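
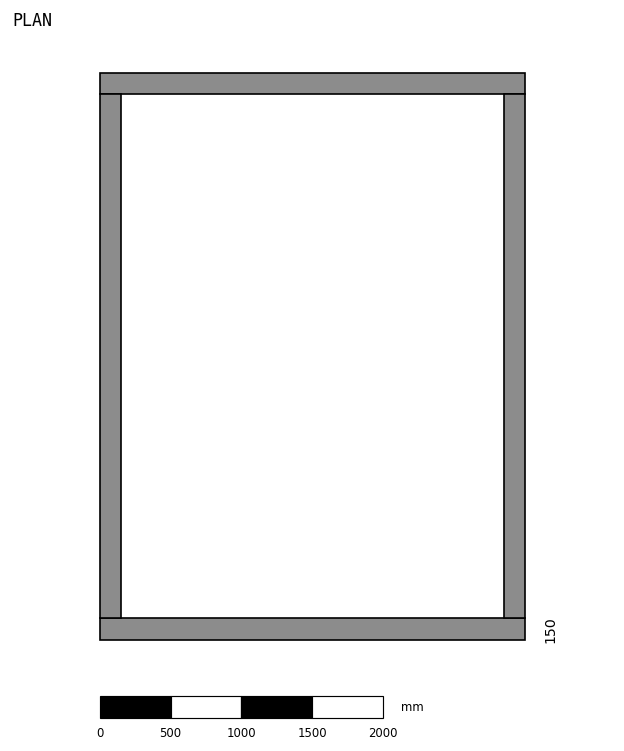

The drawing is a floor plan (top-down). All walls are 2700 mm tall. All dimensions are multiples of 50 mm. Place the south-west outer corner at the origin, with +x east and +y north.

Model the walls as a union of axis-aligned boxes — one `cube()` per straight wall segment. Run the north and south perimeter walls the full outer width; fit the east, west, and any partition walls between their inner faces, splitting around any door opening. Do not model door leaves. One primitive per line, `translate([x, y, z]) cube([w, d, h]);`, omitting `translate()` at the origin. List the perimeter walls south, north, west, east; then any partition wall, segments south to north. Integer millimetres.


cube([3000, 150, 2700]);
translate([0, 3850, 0]) cube([3000, 150, 2700]);
translate([0, 150, 0]) cube([150, 3700, 2700]);
translate([2850, 150, 0]) cube([150, 3700, 2700]);


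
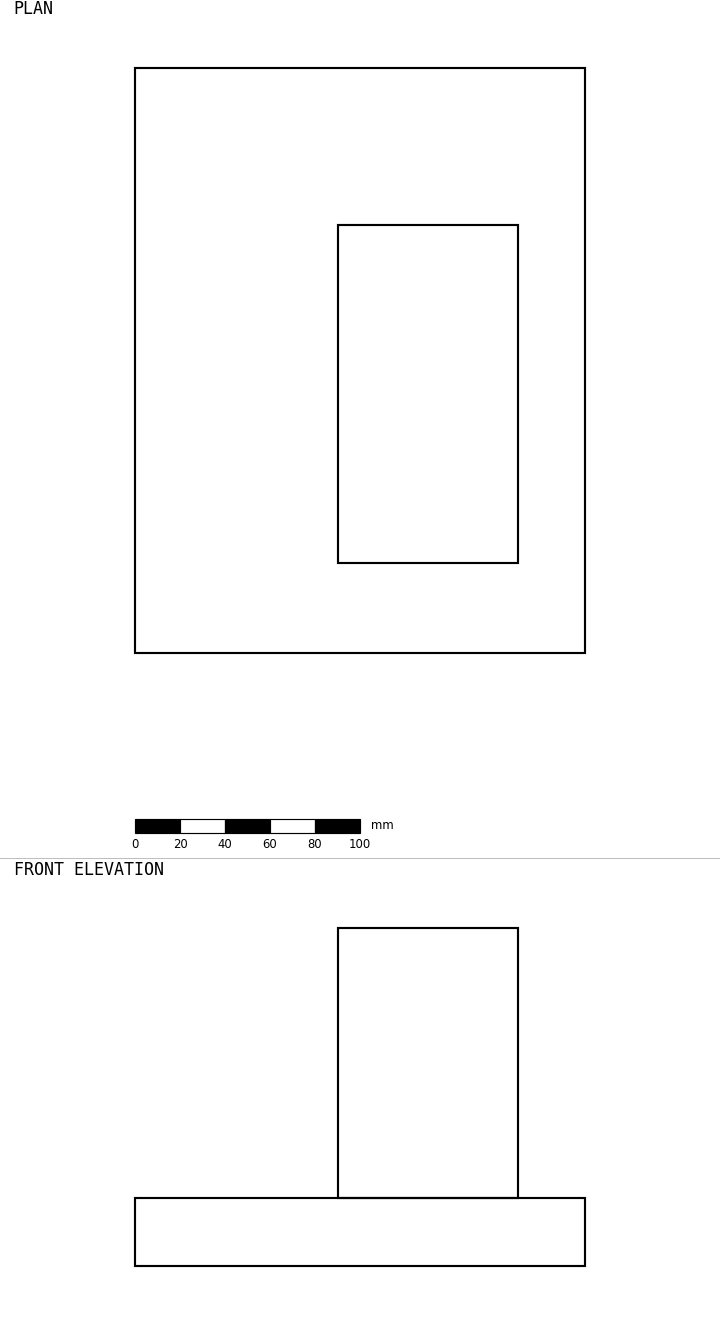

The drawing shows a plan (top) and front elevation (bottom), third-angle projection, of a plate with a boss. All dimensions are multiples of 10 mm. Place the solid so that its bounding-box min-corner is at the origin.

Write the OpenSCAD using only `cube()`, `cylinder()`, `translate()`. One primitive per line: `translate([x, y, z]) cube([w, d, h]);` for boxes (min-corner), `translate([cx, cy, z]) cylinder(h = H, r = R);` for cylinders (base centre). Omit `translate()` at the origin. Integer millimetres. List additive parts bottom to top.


cube([200, 260, 30]);
translate([90, 40, 30]) cube([80, 150, 120]);


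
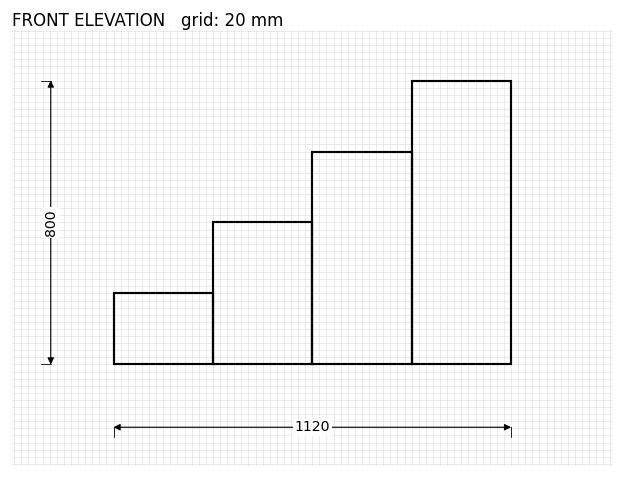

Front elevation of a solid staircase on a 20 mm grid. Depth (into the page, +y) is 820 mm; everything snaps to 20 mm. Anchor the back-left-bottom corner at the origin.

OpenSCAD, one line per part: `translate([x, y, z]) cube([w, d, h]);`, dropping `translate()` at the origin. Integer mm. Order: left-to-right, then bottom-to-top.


cube([280, 820, 200]);
translate([280, 0, 0]) cube([280, 820, 400]);
translate([560, 0, 0]) cube([280, 820, 600]);
translate([840, 0, 0]) cube([280, 820, 800]);


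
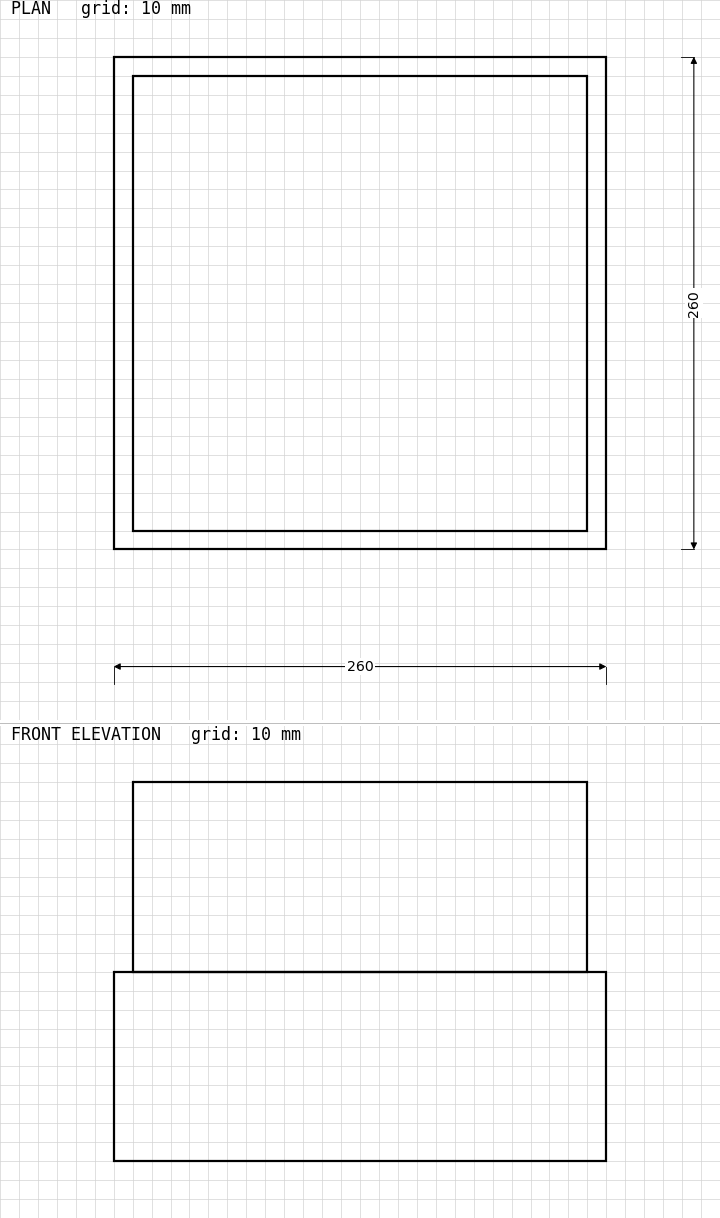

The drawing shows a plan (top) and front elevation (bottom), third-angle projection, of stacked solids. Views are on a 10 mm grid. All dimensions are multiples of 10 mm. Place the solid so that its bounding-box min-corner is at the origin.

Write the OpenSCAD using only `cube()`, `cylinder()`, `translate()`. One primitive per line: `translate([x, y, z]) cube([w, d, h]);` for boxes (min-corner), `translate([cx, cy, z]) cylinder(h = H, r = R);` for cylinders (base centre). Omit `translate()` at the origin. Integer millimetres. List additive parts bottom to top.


cube([260, 260, 100]);
translate([10, 10, 100]) cube([240, 240, 100]);


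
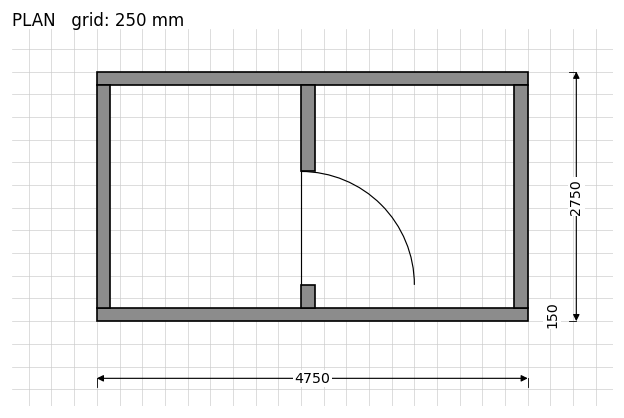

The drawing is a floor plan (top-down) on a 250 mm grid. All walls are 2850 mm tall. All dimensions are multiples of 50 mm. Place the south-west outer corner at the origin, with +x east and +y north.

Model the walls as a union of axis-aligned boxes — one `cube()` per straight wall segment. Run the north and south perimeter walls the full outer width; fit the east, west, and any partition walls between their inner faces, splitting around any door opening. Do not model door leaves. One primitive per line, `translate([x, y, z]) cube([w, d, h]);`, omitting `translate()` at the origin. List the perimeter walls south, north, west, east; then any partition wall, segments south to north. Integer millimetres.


cube([4750, 150, 2850]);
translate([0, 2600, 0]) cube([4750, 150, 2850]);
translate([0, 150, 0]) cube([150, 2450, 2850]);
translate([4600, 150, 0]) cube([150, 2450, 2850]);
translate([2250, 150, 0]) cube([150, 250, 2850]);
translate([2250, 1650, 0]) cube([150, 950, 2850]);


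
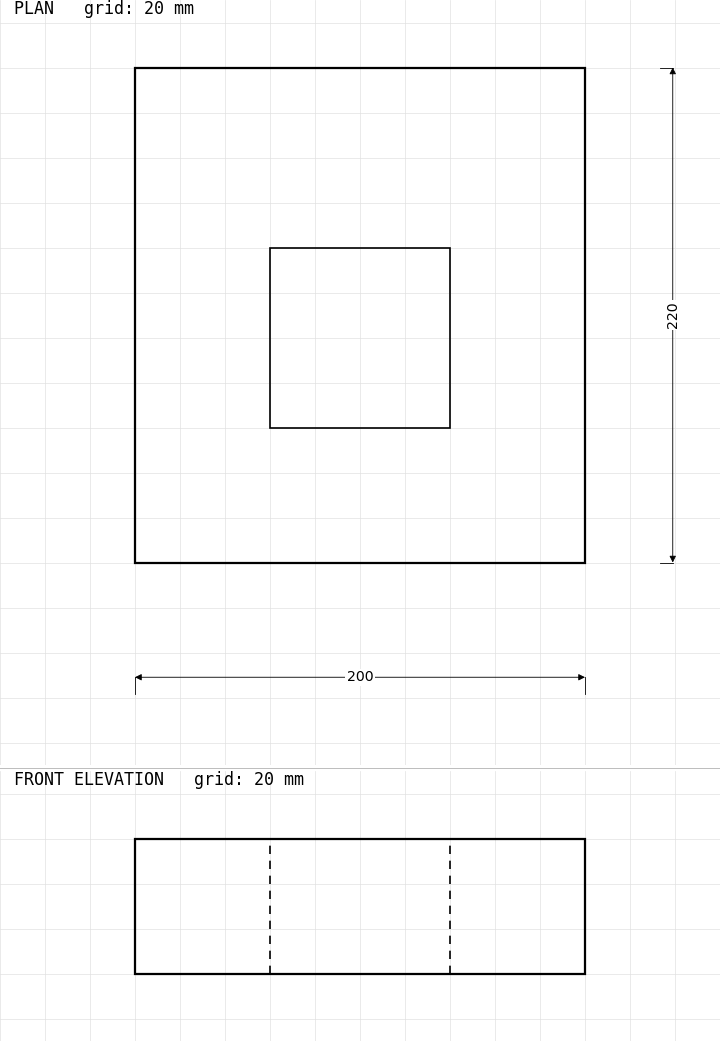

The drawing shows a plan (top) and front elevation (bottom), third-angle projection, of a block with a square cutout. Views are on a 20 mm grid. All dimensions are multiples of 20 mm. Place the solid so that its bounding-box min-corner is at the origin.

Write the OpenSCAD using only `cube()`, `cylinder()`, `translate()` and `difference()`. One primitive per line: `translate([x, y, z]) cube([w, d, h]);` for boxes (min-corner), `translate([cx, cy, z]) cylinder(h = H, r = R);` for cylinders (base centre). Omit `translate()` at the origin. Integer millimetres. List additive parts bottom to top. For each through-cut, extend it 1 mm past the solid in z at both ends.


difference() {
  cube([200, 220, 60]);
  translate([60, 60, -1]) cube([80, 80, 62]);
}


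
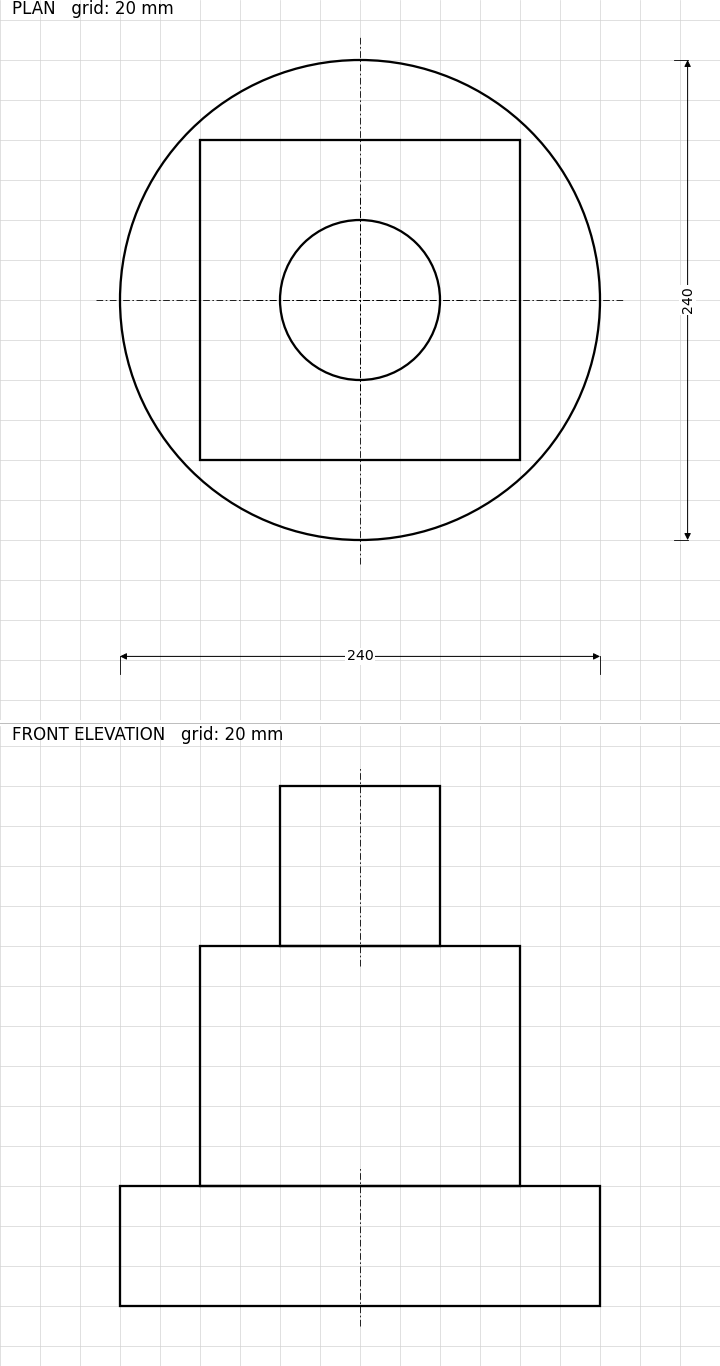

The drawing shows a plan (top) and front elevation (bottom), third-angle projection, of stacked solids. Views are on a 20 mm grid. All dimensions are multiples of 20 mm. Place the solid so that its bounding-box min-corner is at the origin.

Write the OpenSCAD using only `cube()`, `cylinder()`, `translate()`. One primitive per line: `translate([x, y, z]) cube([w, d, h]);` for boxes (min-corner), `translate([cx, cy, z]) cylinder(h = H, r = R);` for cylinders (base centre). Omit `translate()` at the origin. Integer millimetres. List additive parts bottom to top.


translate([120, 120, 0]) cylinder(h = 60, r = 120);
translate([40, 40, 60]) cube([160, 160, 120]);
translate([120, 120, 180]) cylinder(h = 80, r = 40);


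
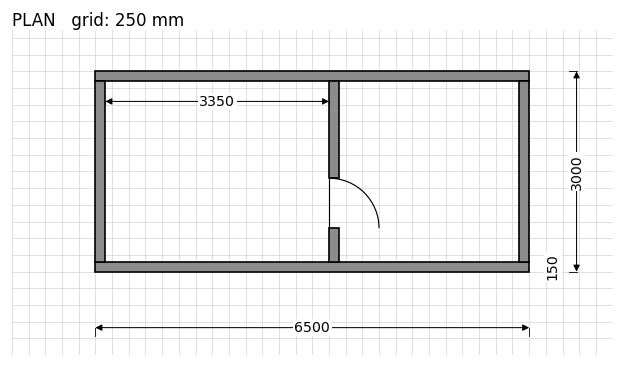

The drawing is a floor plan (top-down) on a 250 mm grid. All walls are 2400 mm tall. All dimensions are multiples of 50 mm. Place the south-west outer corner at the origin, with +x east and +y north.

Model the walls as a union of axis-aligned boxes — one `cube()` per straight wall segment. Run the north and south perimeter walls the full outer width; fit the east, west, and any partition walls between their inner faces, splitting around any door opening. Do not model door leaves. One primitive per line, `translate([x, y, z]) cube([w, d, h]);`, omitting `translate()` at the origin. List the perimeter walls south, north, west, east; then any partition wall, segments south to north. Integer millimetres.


cube([6500, 150, 2400]);
translate([0, 2850, 0]) cube([6500, 150, 2400]);
translate([0, 150, 0]) cube([150, 2700, 2400]);
translate([6350, 150, 0]) cube([150, 2700, 2400]);
translate([3500, 150, 0]) cube([150, 500, 2400]);
translate([3500, 1400, 0]) cube([150, 1450, 2400]);


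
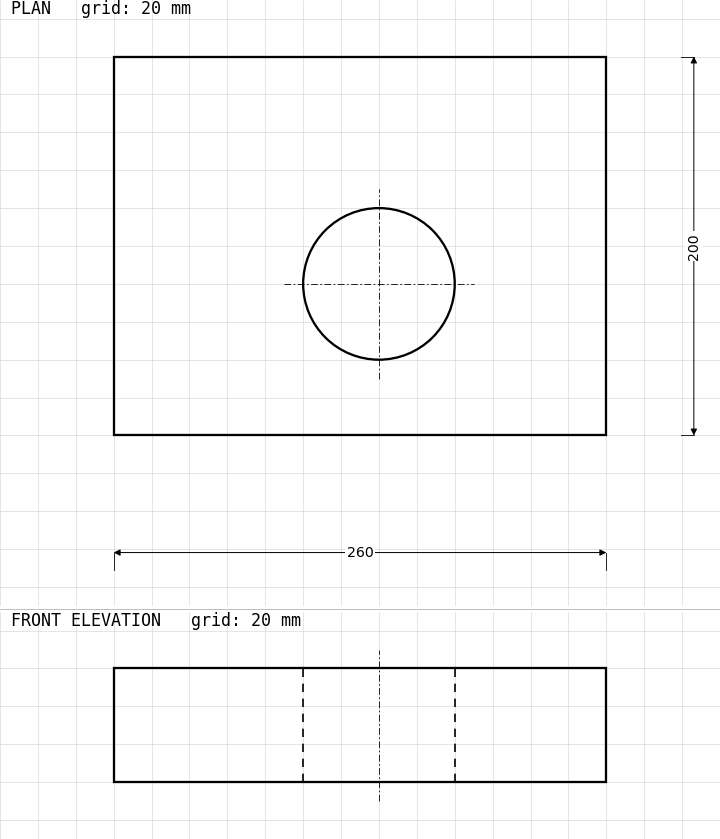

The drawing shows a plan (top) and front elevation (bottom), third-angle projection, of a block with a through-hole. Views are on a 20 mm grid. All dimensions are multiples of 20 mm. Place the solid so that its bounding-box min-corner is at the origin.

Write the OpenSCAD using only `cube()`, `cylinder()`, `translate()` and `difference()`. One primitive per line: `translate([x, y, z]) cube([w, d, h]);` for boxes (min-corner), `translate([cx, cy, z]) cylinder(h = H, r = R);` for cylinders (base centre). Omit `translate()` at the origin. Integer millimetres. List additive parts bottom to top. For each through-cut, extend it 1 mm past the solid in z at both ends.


difference() {
  cube([260, 200, 60]);
  translate([140, 80, -1]) cylinder(h = 62, r = 40);
}


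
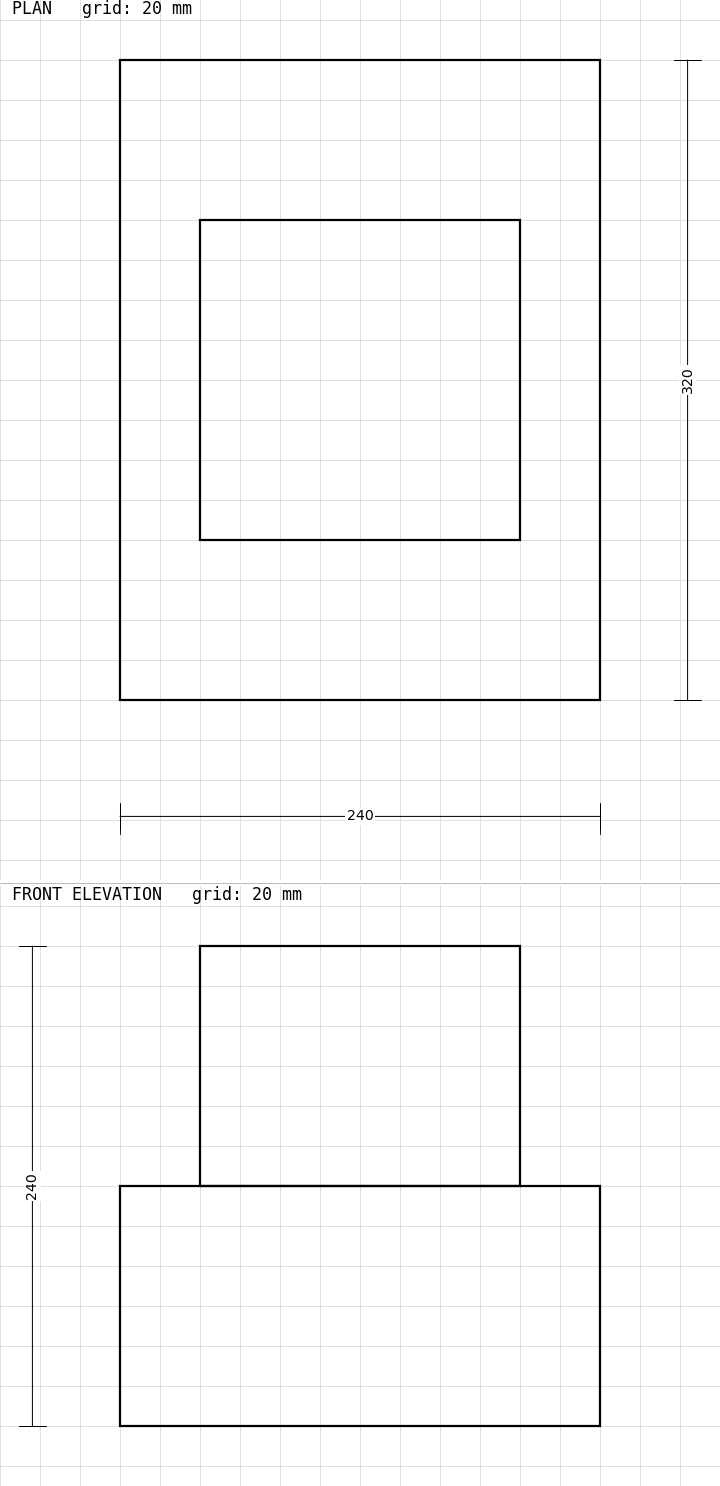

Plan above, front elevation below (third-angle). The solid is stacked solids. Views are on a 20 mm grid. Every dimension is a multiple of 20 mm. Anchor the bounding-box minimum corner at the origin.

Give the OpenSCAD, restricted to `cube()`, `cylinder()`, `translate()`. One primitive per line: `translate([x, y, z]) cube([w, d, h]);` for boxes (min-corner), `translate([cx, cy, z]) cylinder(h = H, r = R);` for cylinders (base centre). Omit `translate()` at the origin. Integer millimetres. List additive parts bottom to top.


cube([240, 320, 120]);
translate([40, 80, 120]) cube([160, 160, 120]);


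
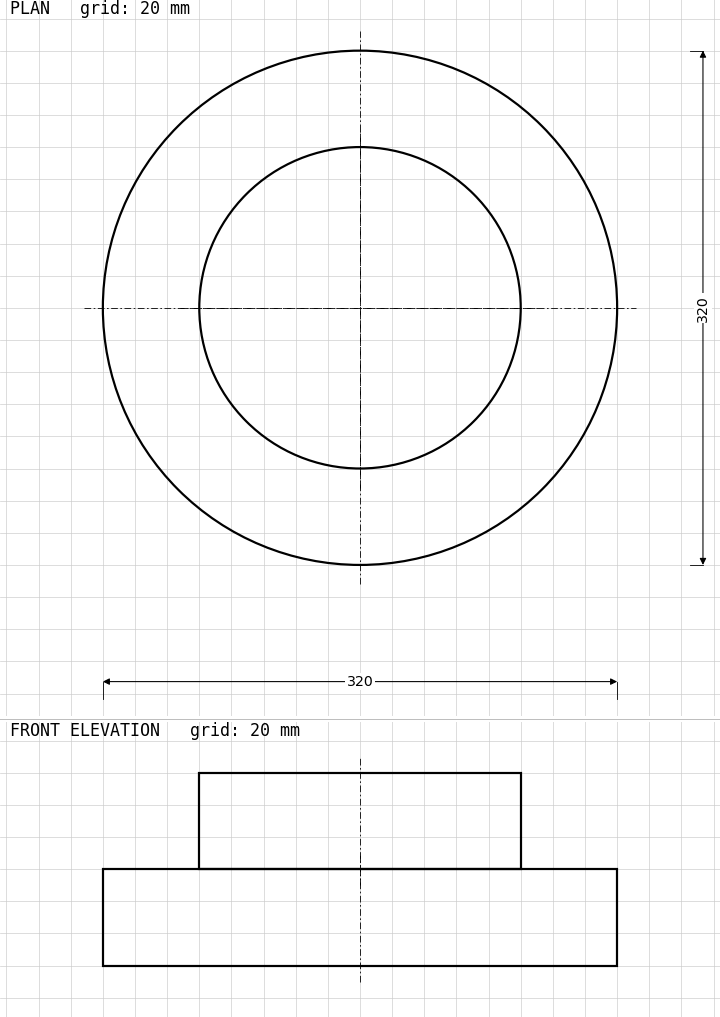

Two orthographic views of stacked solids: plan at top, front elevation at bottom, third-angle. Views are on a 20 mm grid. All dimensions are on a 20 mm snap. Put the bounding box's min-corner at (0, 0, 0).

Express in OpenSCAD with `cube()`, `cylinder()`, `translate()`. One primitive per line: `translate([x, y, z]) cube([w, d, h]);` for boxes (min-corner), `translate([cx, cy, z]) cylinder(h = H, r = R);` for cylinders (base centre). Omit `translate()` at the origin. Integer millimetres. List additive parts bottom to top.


translate([160, 160, 0]) cylinder(h = 60, r = 160);
translate([160, 160, 60]) cylinder(h = 60, r = 100);


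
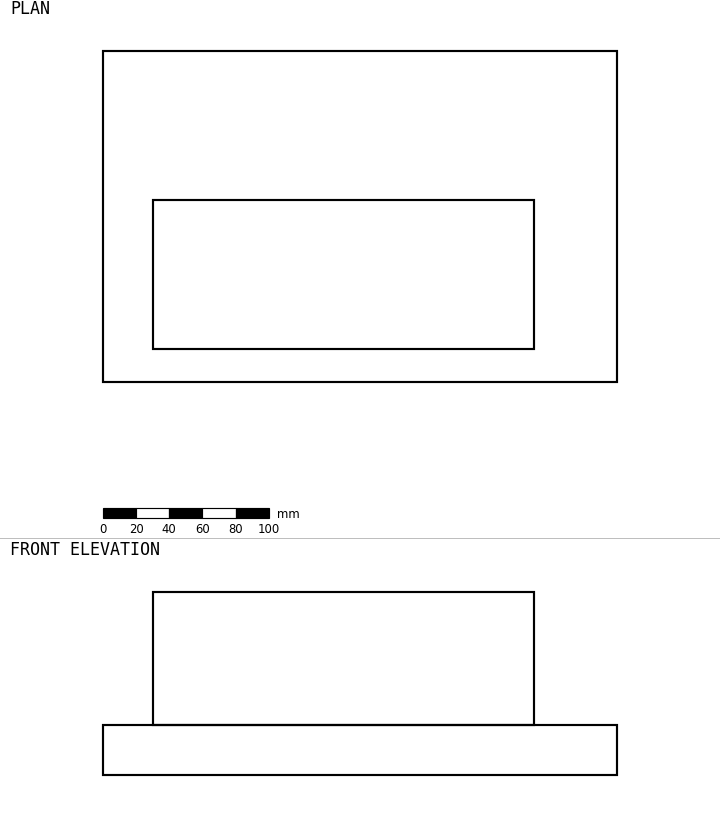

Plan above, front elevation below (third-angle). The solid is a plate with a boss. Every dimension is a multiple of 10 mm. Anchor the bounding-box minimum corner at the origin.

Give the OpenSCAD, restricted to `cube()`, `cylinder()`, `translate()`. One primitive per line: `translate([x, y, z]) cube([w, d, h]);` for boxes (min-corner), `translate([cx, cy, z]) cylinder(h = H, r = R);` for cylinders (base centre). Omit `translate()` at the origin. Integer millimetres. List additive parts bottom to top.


cube([310, 200, 30]);
translate([30, 20, 30]) cube([230, 90, 80]);


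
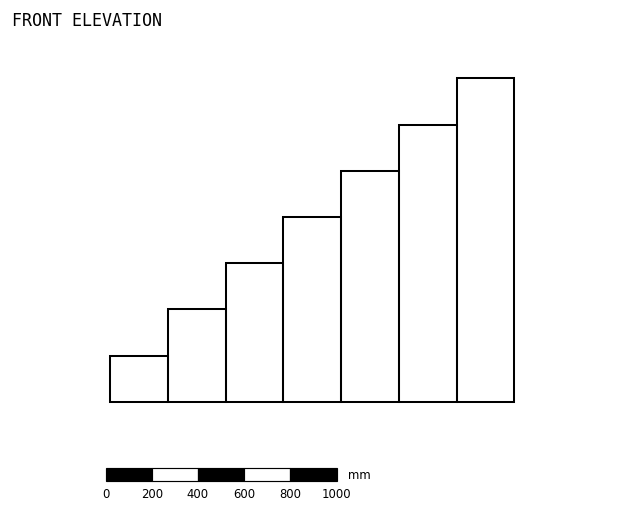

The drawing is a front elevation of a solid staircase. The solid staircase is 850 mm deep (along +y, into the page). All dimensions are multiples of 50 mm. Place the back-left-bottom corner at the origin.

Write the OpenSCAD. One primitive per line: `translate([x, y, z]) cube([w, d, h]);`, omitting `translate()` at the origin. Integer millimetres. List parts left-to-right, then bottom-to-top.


cube([250, 850, 200]);
translate([250, 0, 0]) cube([250, 850, 400]);
translate([500, 0, 0]) cube([250, 850, 600]);
translate([750, 0, 0]) cube([250, 850, 800]);
translate([1000, 0, 0]) cube([250, 850, 1000]);
translate([1250, 0, 0]) cube([250, 850, 1200]);
translate([1500, 0, 0]) cube([250, 850, 1400]);


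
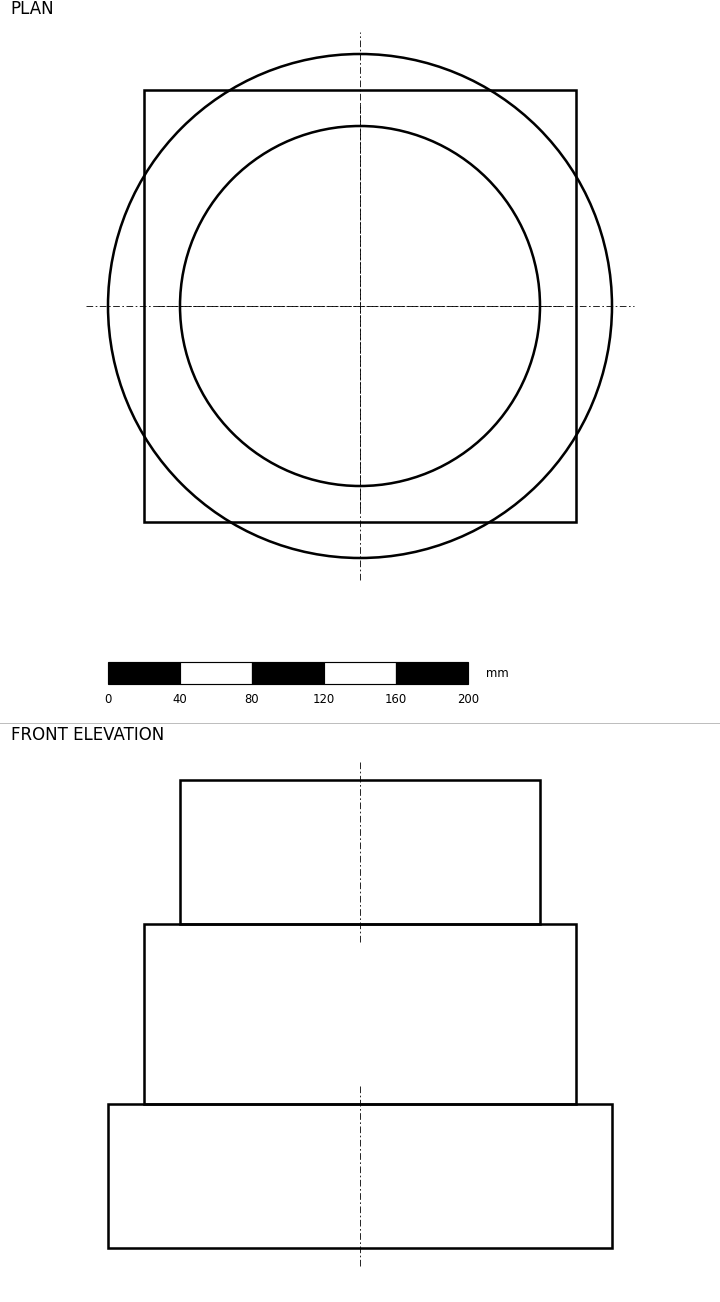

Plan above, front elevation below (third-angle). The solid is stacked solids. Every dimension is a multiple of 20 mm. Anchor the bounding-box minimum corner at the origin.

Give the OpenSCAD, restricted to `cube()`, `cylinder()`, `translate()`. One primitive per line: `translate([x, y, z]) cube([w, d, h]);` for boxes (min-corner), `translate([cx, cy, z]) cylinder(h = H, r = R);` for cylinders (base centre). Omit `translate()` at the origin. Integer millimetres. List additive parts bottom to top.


translate([140, 140, 0]) cylinder(h = 80, r = 140);
translate([20, 20, 80]) cube([240, 240, 100]);
translate([140, 140, 180]) cylinder(h = 80, r = 100);


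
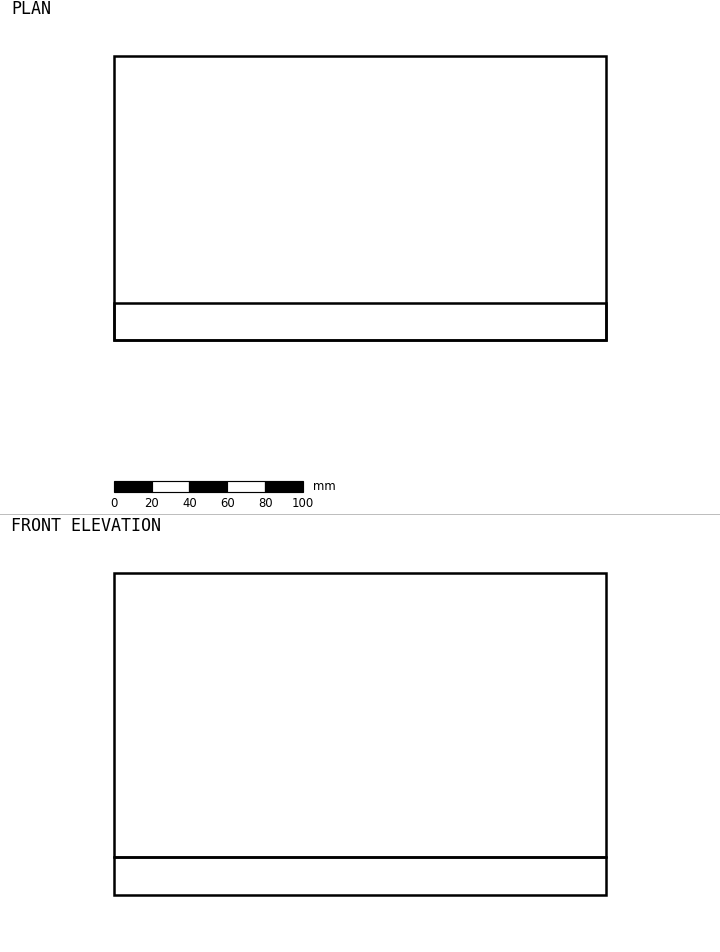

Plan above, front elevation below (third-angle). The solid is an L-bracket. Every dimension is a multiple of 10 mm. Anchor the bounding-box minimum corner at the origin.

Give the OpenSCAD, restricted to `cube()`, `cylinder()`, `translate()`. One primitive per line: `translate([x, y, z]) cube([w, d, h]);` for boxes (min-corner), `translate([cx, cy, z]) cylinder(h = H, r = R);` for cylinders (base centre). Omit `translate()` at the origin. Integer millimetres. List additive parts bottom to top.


cube([260, 150, 20]);
translate([0, 0, 20]) cube([260, 20, 150]);


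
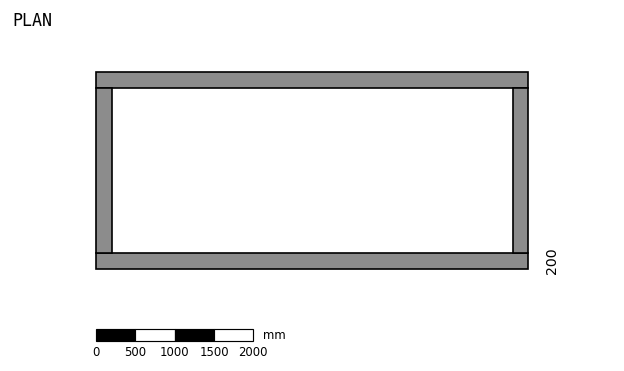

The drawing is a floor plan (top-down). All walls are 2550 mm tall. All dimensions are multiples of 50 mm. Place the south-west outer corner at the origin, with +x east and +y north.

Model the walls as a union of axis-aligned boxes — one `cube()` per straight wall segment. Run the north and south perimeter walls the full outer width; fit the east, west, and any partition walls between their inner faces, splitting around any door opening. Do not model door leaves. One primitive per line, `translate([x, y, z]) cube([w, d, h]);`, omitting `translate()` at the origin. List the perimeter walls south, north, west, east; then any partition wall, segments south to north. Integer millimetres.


cube([5500, 200, 2550]);
translate([0, 2300, 0]) cube([5500, 200, 2550]);
translate([0, 200, 0]) cube([200, 2100, 2550]);
translate([5300, 200, 0]) cube([200, 2100, 2550]);


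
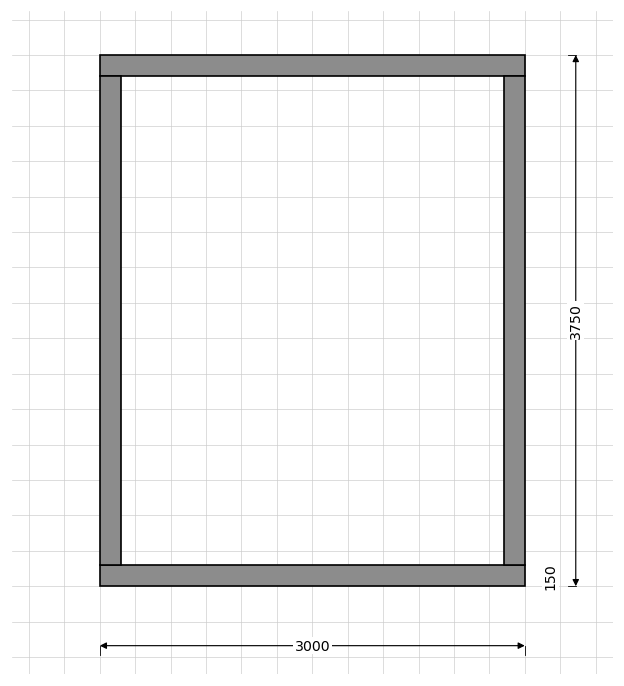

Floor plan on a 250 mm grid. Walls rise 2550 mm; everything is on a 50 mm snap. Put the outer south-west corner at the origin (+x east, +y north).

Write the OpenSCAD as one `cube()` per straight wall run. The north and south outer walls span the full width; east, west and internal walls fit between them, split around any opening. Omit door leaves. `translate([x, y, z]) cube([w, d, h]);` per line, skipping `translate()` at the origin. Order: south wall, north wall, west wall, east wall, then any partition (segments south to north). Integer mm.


cube([3000, 150, 2550]);
translate([0, 3600, 0]) cube([3000, 150, 2550]);
translate([0, 150, 0]) cube([150, 3450, 2550]);
translate([2850, 150, 0]) cube([150, 3450, 2550]);


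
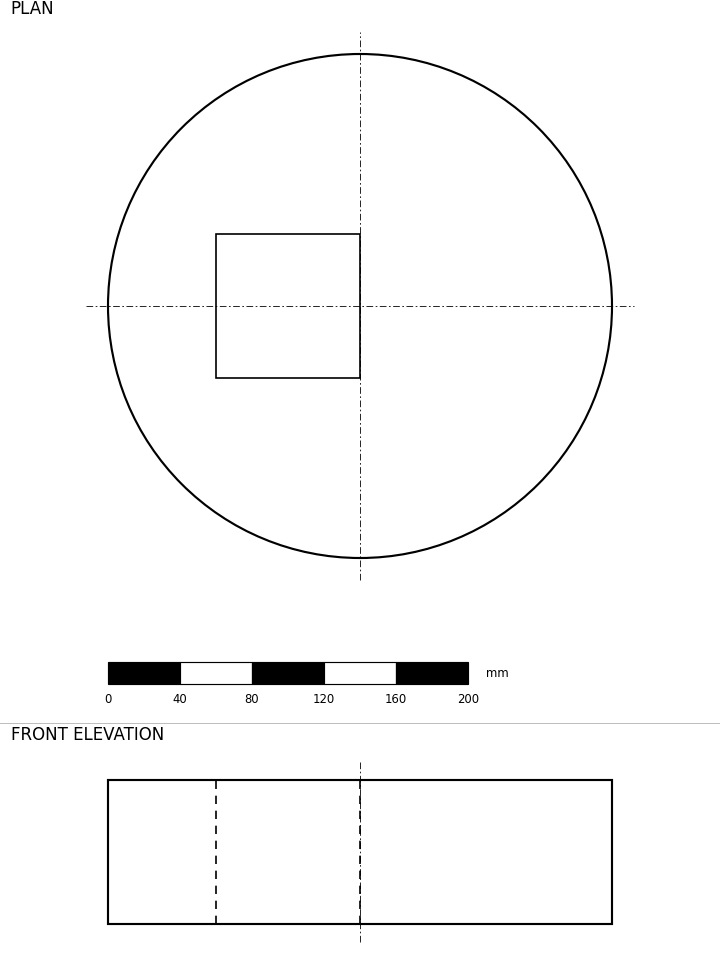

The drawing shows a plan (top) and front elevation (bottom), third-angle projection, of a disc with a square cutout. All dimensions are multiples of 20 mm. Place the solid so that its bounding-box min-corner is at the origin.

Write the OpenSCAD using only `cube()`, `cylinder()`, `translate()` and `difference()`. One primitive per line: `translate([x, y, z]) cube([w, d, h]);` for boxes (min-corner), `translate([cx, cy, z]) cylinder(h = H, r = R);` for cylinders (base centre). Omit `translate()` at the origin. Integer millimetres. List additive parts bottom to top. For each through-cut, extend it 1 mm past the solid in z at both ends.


difference() {
  translate([140, 140, 0]) cylinder(h = 80, r = 140);
  translate([60, 100, -1]) cube([80, 80, 82]);
}


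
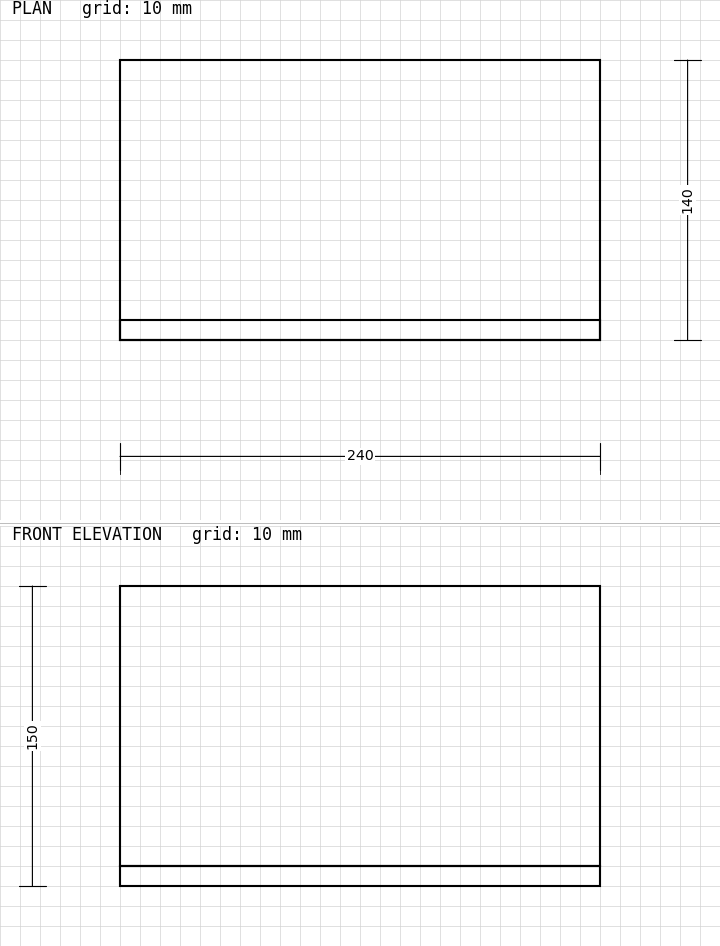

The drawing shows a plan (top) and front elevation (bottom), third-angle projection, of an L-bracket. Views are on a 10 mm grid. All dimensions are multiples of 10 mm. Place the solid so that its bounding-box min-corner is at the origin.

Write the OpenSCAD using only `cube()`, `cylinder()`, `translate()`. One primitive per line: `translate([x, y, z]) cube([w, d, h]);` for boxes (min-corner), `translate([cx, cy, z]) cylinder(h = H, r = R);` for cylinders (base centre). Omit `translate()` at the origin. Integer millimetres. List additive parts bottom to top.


cube([240, 140, 10]);
translate([0, 0, 10]) cube([240, 10, 140]);


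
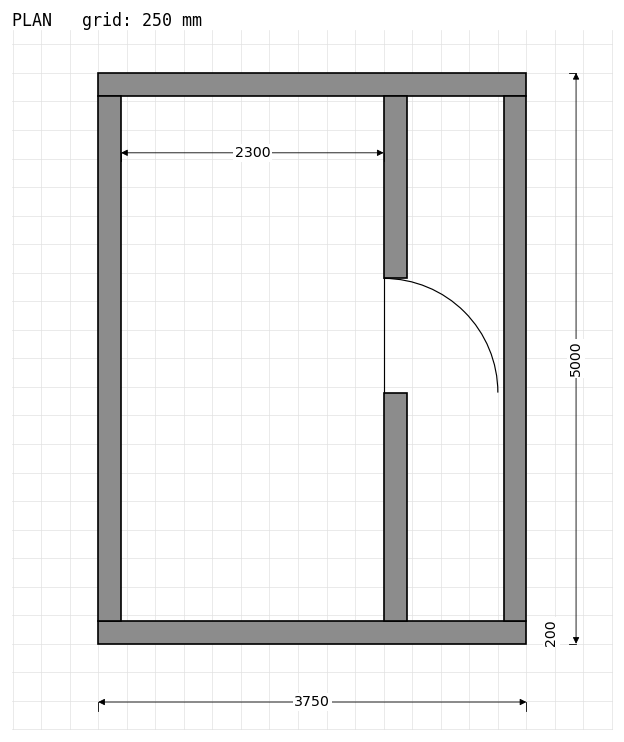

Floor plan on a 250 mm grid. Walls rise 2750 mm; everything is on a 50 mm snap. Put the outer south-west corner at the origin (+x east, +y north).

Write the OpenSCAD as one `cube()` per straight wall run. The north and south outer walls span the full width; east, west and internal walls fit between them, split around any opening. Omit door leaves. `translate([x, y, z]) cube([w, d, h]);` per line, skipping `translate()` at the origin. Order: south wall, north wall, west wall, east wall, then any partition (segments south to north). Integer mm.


cube([3750, 200, 2750]);
translate([0, 4800, 0]) cube([3750, 200, 2750]);
translate([0, 200, 0]) cube([200, 4600, 2750]);
translate([3550, 200, 0]) cube([200, 4600, 2750]);
translate([2500, 200, 0]) cube([200, 2000, 2750]);
translate([2500, 3200, 0]) cube([200, 1600, 2750]);


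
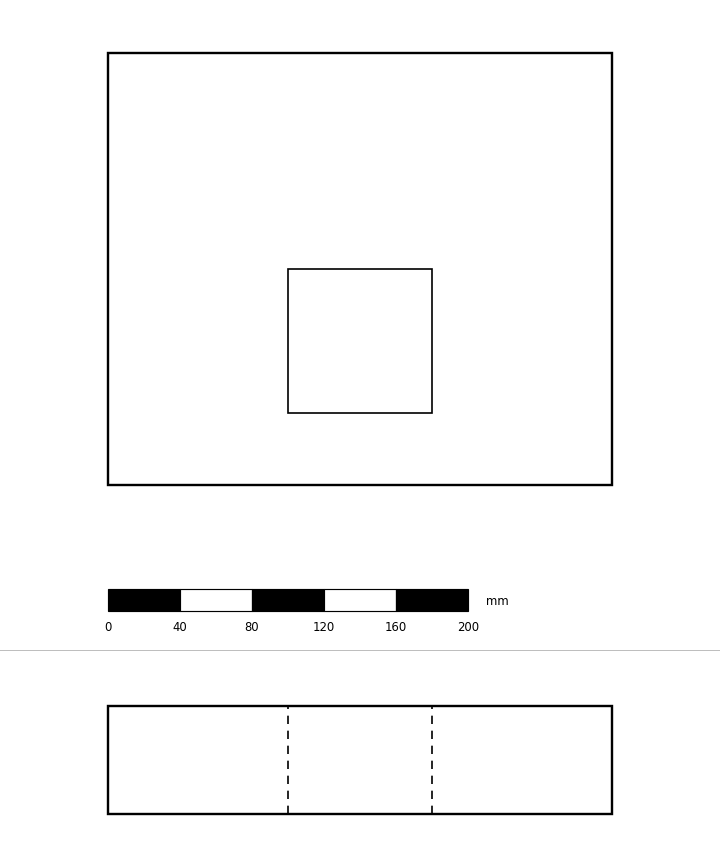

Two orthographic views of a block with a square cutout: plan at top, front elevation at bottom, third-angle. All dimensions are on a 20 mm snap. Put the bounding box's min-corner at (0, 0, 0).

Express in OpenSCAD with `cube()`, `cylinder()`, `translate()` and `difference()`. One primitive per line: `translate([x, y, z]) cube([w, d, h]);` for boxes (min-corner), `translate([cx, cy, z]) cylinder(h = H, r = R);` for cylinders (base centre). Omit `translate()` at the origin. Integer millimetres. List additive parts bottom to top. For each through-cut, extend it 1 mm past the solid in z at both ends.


difference() {
  cube([280, 240, 60]);
  translate([100, 40, -1]) cube([80, 80, 62]);
}


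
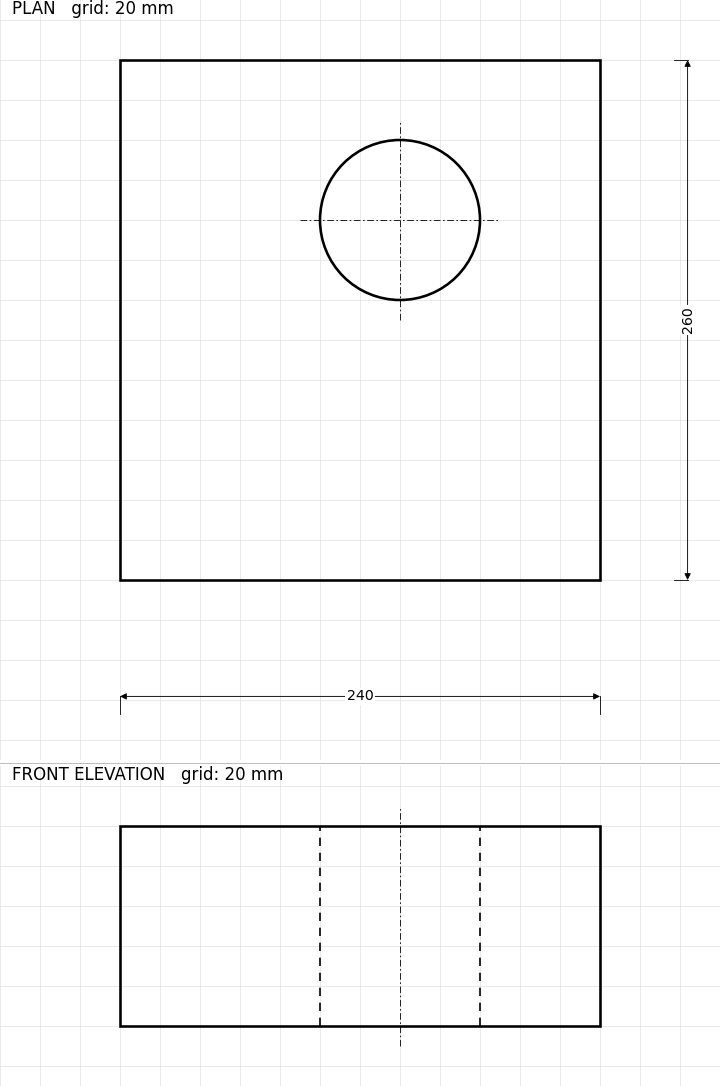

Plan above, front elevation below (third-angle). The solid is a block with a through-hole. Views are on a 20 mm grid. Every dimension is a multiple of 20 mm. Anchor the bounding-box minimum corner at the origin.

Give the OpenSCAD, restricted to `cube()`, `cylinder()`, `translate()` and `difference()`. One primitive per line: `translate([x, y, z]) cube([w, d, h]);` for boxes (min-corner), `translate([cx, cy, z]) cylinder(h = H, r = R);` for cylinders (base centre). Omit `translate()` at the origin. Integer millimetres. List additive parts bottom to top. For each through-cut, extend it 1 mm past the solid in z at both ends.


difference() {
  cube([240, 260, 100]);
  translate([140, 180, -1]) cylinder(h = 102, r = 40);
}


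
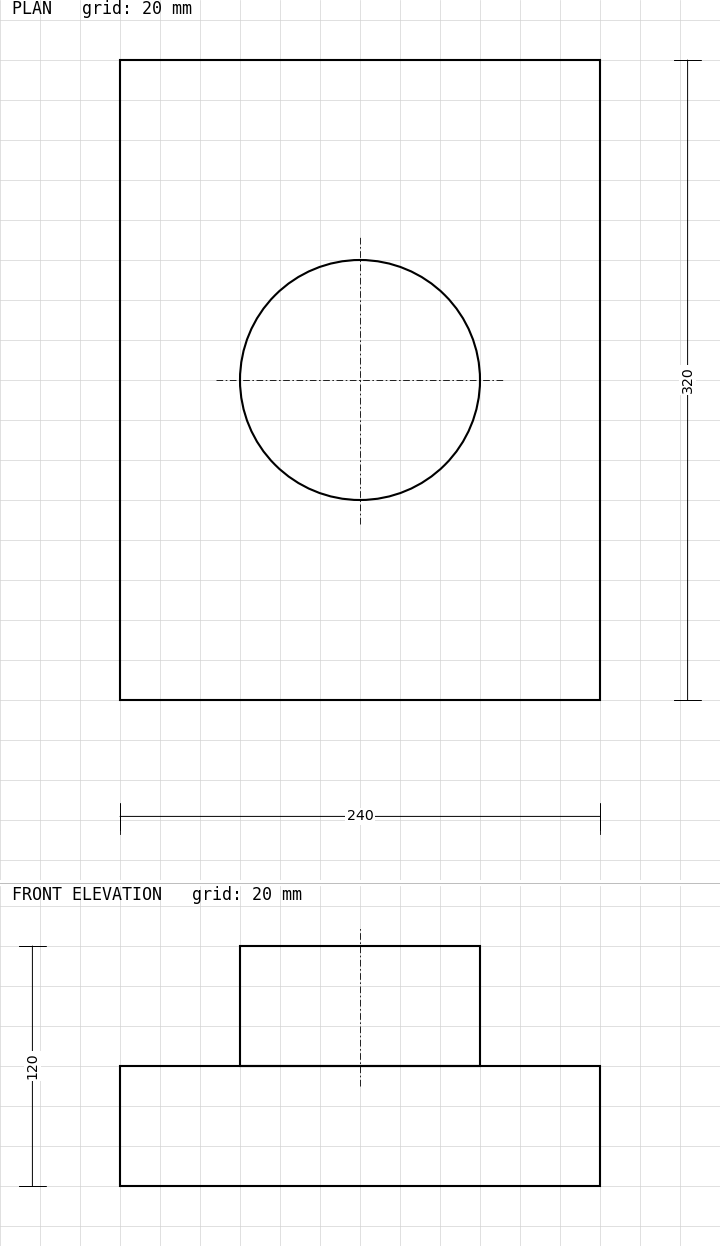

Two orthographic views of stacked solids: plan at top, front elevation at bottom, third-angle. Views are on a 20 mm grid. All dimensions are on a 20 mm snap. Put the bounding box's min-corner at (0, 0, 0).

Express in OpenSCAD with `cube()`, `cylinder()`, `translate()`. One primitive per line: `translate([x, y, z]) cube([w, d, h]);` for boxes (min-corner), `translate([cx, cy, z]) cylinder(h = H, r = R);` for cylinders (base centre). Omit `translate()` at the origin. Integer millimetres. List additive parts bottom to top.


cube([240, 320, 60]);
translate([120, 160, 60]) cylinder(h = 60, r = 60);


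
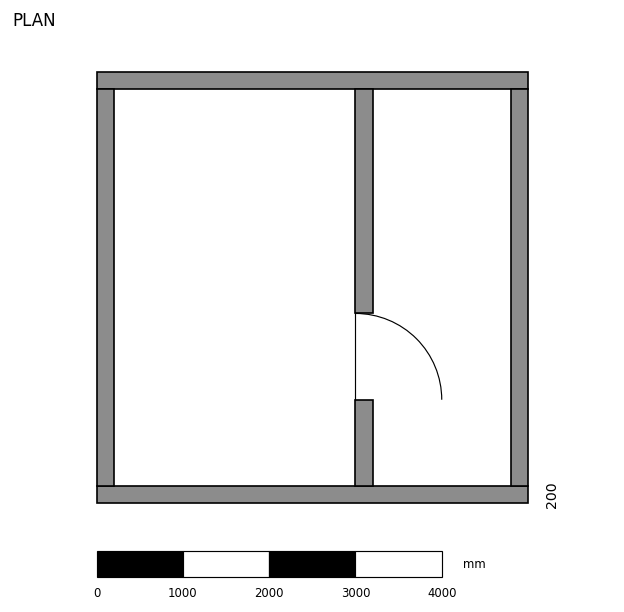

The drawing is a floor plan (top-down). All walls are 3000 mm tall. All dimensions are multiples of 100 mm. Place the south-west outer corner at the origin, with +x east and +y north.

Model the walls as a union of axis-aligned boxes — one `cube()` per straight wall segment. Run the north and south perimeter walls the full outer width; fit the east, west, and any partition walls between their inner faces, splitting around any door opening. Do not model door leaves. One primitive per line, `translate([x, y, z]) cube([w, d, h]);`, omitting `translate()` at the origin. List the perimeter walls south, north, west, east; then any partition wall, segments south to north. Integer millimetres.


cube([5000, 200, 3000]);
translate([0, 4800, 0]) cube([5000, 200, 3000]);
translate([0, 200, 0]) cube([200, 4600, 3000]);
translate([4800, 200, 0]) cube([200, 4600, 3000]);
translate([3000, 200, 0]) cube([200, 1000, 3000]);
translate([3000, 2200, 0]) cube([200, 2600, 3000]);


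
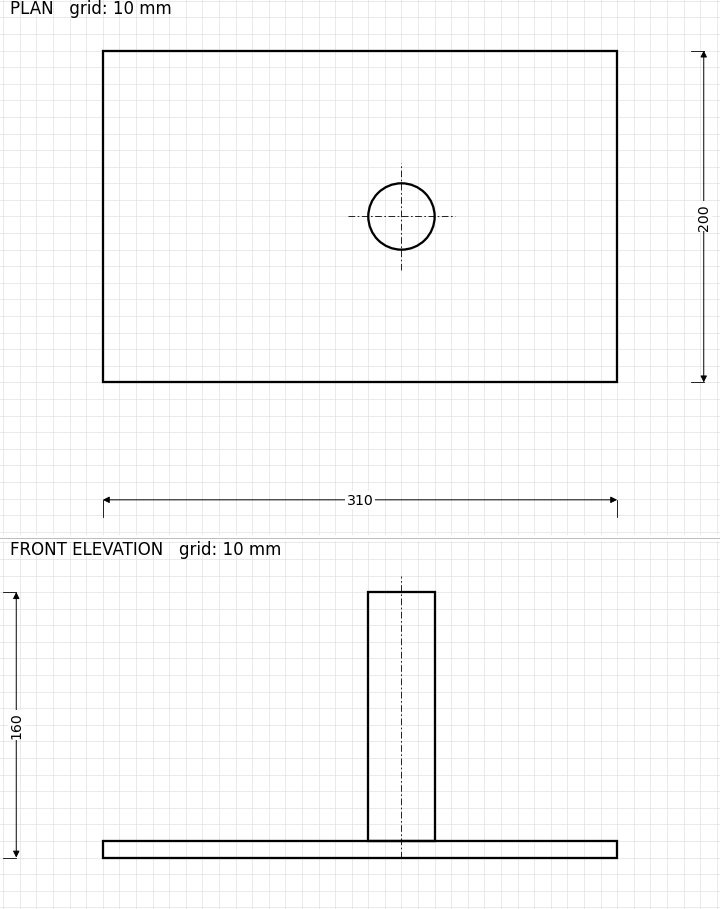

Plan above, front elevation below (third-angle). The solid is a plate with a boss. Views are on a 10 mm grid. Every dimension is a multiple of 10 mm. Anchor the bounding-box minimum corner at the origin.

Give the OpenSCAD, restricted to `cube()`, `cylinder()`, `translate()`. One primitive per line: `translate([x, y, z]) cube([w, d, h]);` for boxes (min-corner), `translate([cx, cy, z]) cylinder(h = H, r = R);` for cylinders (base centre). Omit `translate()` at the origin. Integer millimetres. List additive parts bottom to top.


cube([310, 200, 10]);
translate([180, 100, 10]) cylinder(h = 150, r = 20);


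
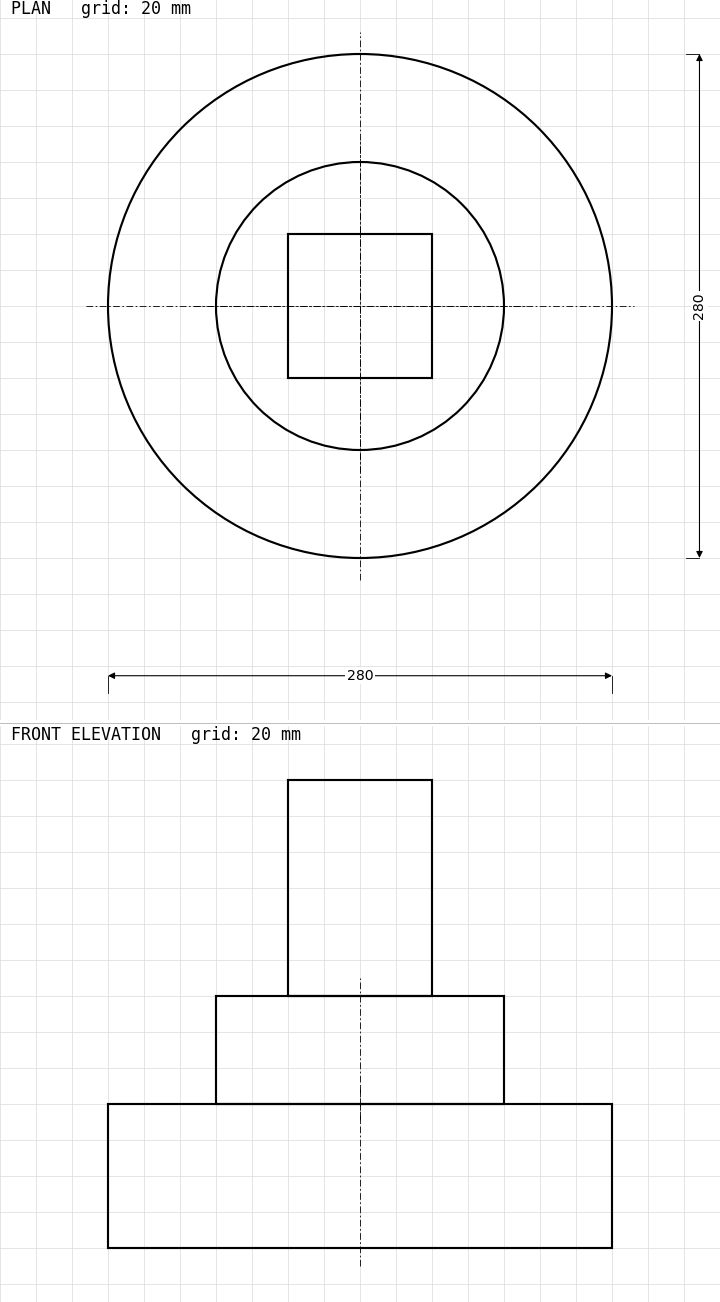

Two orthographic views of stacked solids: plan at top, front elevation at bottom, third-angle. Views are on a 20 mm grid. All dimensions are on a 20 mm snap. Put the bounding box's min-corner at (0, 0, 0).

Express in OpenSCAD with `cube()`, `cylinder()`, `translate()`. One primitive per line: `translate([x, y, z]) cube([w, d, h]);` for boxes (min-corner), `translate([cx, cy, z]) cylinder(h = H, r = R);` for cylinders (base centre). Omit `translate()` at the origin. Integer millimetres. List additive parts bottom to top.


translate([140, 140, 0]) cylinder(h = 80, r = 140);
translate([140, 140, 80]) cylinder(h = 60, r = 80);
translate([100, 100, 140]) cube([80, 80, 120]);


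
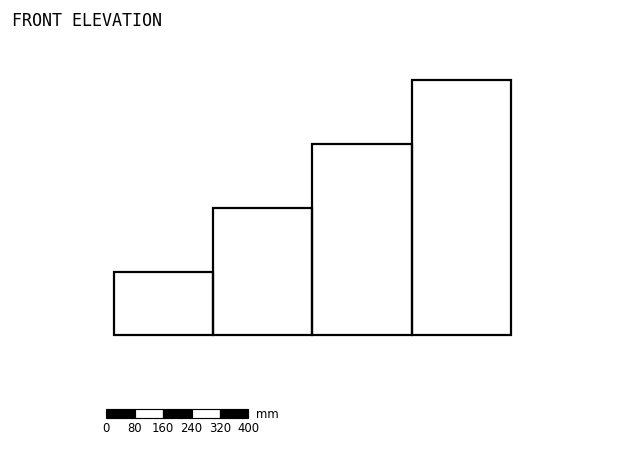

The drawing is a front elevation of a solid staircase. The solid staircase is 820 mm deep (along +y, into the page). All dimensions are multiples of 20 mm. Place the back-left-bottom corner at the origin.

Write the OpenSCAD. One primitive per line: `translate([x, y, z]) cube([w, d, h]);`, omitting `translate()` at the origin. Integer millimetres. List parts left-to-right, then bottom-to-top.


cube([280, 820, 180]);
translate([280, 0, 0]) cube([280, 820, 360]);
translate([560, 0, 0]) cube([280, 820, 540]);
translate([840, 0, 0]) cube([280, 820, 720]);


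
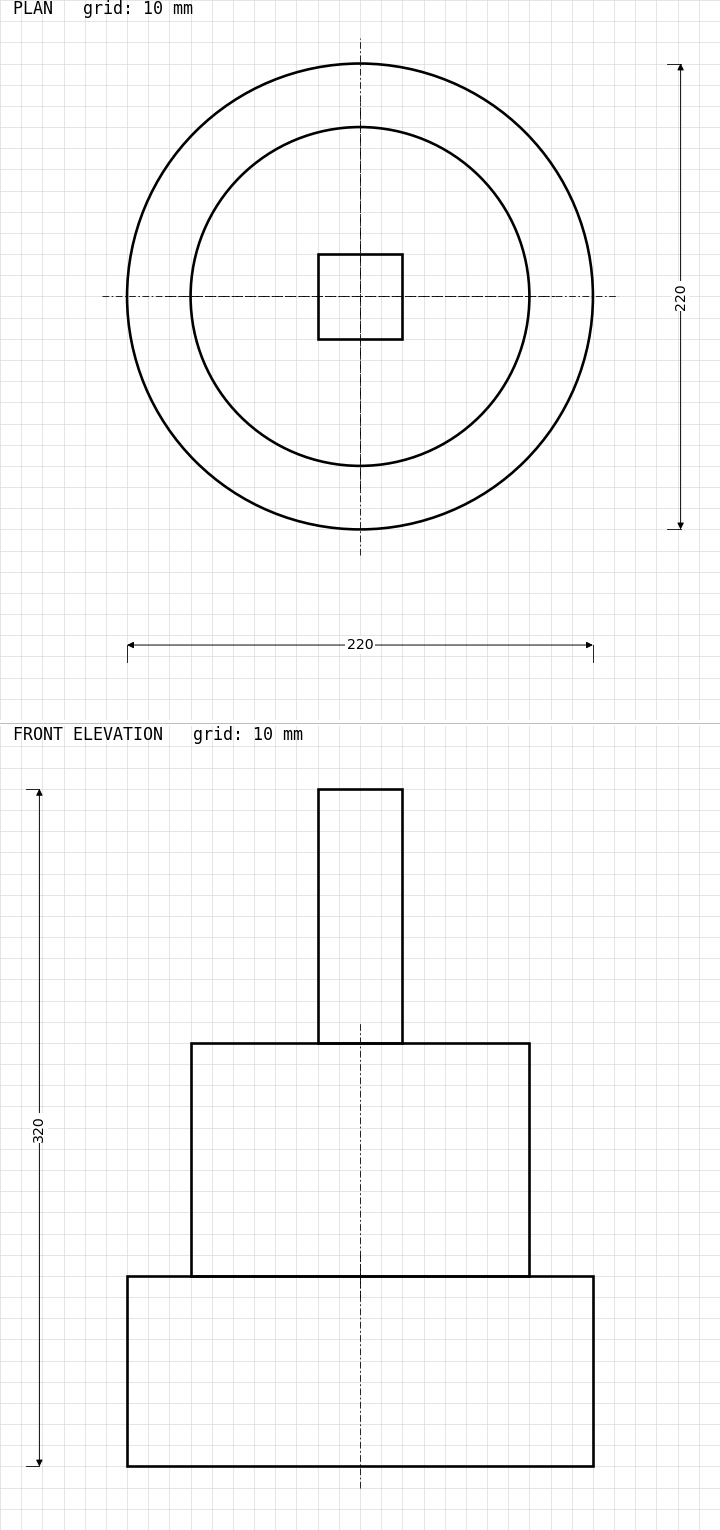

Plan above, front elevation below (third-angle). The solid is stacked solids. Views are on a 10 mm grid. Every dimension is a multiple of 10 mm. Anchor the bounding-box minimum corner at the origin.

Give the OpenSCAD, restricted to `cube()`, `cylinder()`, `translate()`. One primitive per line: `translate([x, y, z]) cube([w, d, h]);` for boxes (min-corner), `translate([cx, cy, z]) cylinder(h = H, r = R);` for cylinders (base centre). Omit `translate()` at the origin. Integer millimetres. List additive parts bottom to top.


translate([110, 110, 0]) cylinder(h = 90, r = 110);
translate([110, 110, 90]) cylinder(h = 110, r = 80);
translate([90, 90, 200]) cube([40, 40, 120]);


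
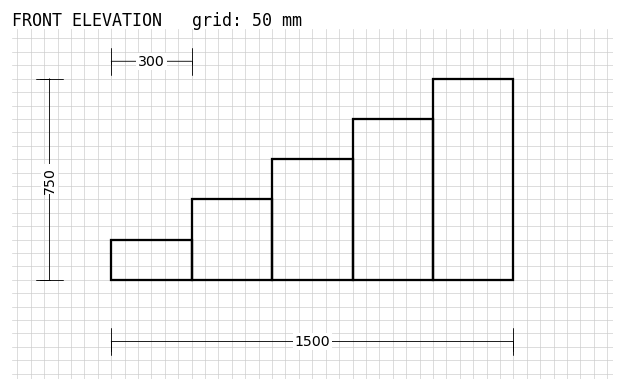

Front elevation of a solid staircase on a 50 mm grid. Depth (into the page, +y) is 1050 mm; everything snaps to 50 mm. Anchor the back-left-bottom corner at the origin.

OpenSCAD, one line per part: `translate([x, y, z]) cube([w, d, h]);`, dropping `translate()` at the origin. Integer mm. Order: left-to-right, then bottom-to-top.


cube([300, 1050, 150]);
translate([300, 0, 0]) cube([300, 1050, 300]);
translate([600, 0, 0]) cube([300, 1050, 450]);
translate([900, 0, 0]) cube([300, 1050, 600]);
translate([1200, 0, 0]) cube([300, 1050, 750]);


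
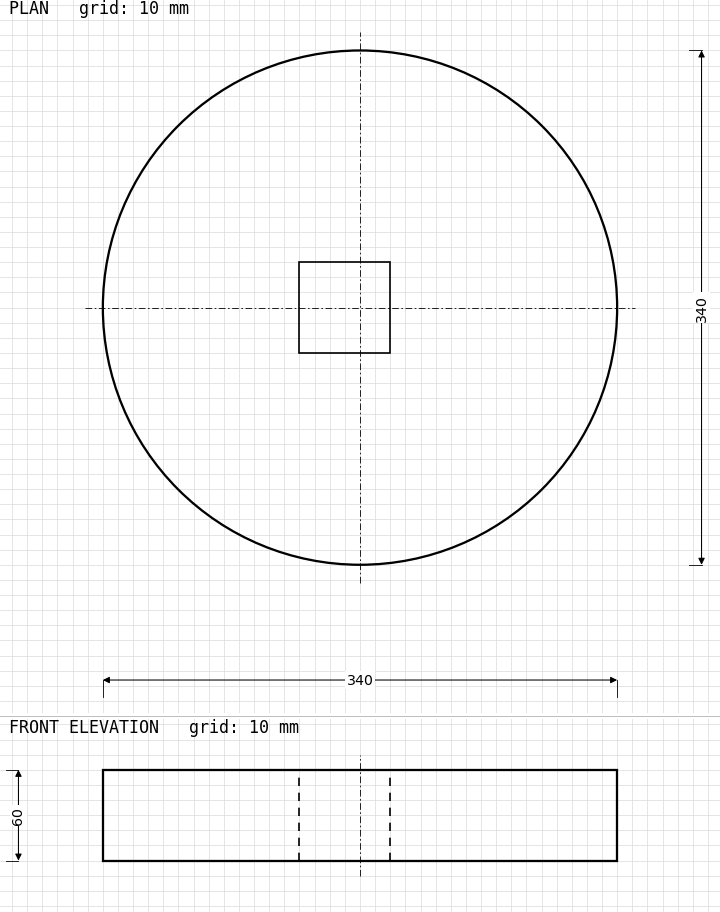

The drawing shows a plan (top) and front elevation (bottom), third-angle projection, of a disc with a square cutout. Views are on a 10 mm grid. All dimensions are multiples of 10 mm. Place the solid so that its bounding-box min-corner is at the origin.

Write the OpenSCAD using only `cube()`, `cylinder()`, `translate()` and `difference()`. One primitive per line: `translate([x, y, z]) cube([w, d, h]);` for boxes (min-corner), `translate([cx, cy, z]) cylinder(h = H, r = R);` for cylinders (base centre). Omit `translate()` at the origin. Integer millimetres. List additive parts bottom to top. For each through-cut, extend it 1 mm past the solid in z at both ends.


difference() {
  translate([170, 170, 0]) cylinder(h = 60, r = 170);
  translate([130, 140, -1]) cube([60, 60, 62]);
}


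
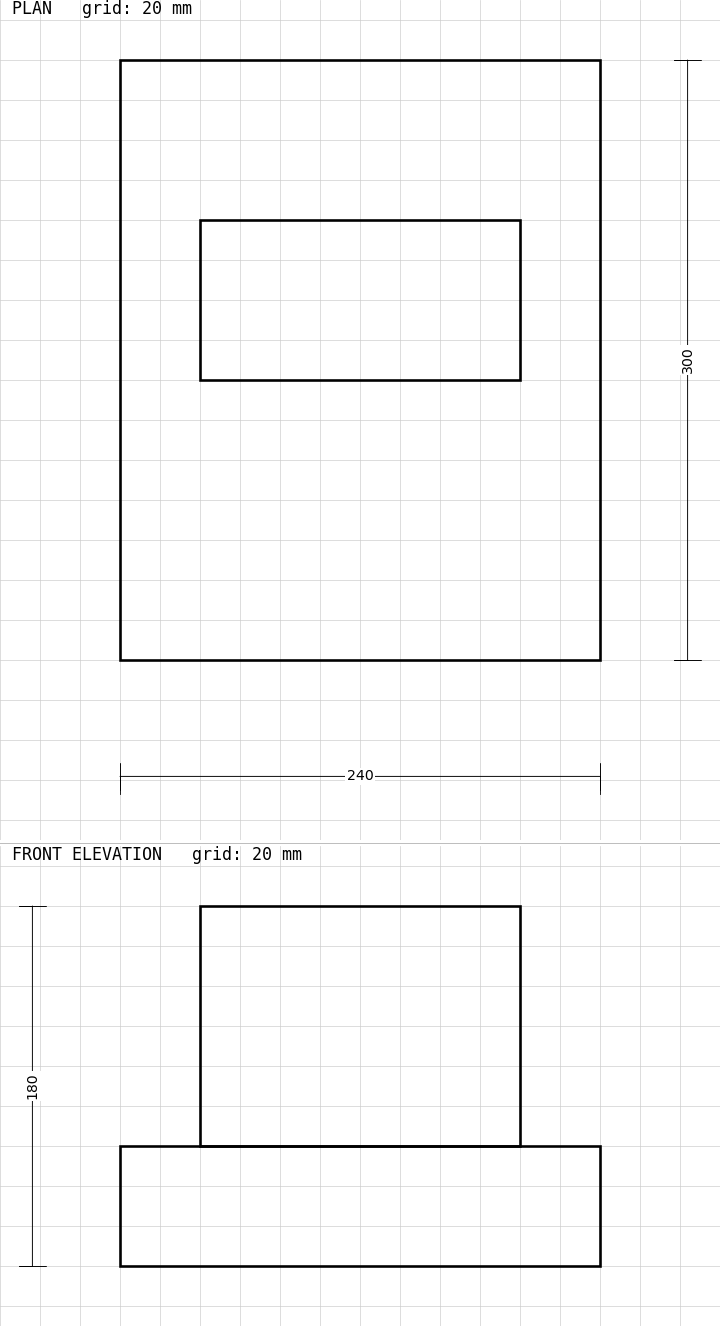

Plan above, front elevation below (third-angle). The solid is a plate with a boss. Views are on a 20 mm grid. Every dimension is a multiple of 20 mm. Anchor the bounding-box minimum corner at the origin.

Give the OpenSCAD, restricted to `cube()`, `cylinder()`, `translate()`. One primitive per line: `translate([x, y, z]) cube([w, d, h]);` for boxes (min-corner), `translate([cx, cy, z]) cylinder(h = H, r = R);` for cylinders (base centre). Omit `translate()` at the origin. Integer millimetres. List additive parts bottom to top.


cube([240, 300, 60]);
translate([40, 140, 60]) cube([160, 80, 120]);


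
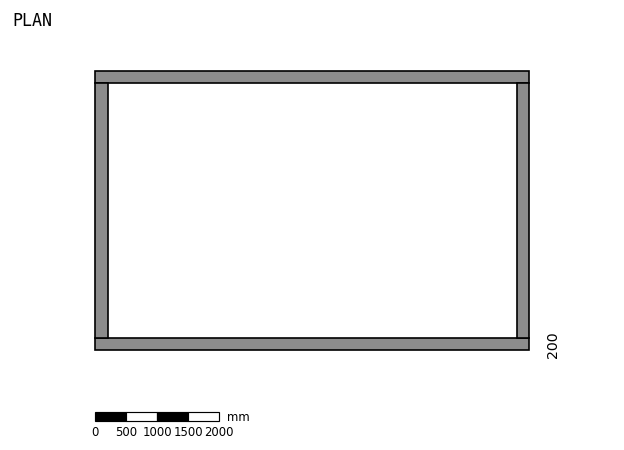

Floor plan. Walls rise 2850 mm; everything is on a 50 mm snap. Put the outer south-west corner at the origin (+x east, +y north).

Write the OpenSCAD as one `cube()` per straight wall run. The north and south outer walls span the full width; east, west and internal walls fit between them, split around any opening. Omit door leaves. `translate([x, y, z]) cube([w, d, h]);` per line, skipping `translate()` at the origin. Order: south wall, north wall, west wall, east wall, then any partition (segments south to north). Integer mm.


cube([7000, 200, 2850]);
translate([0, 4300, 0]) cube([7000, 200, 2850]);
translate([0, 200, 0]) cube([200, 4100, 2850]);
translate([6800, 200, 0]) cube([200, 4100, 2850]);


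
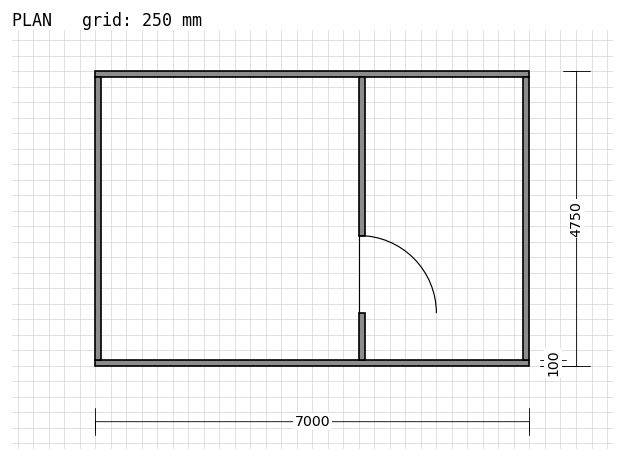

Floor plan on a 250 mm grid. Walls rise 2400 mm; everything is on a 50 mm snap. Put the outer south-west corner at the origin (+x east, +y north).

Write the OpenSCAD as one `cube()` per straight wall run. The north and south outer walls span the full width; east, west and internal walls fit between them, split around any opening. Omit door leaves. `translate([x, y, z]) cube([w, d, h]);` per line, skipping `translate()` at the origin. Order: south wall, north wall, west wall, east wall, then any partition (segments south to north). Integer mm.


cube([7000, 100, 2400]);
translate([0, 4650, 0]) cube([7000, 100, 2400]);
translate([0, 100, 0]) cube([100, 4550, 2400]);
translate([6900, 100, 0]) cube([100, 4550, 2400]);
translate([4250, 100, 0]) cube([100, 750, 2400]);
translate([4250, 2100, 0]) cube([100, 2550, 2400]);


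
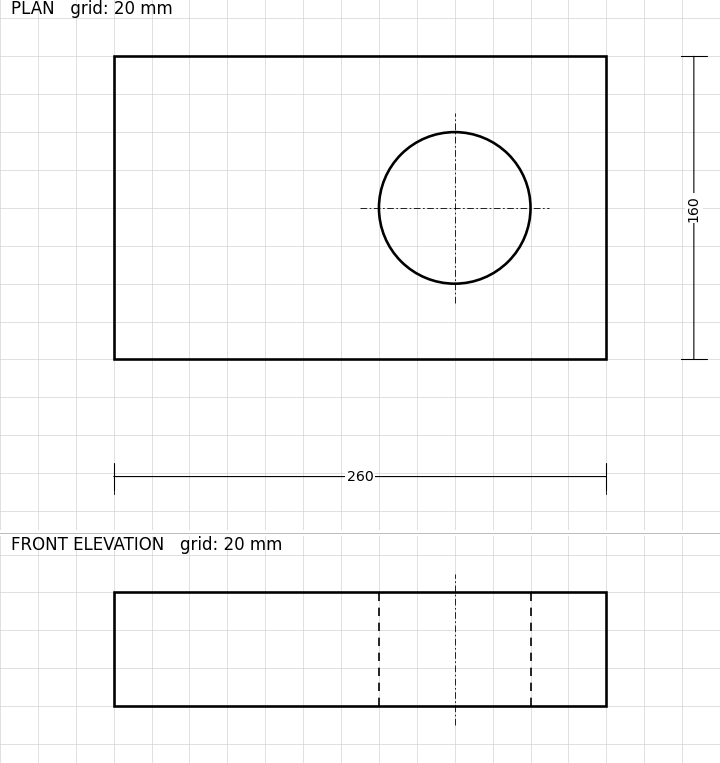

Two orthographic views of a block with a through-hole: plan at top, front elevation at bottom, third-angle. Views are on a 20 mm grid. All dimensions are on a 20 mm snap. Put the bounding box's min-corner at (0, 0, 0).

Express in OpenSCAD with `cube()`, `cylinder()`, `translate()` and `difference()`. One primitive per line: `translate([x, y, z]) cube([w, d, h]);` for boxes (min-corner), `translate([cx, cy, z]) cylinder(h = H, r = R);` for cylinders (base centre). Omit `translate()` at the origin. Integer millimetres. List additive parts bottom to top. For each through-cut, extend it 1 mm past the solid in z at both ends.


difference() {
  cube([260, 160, 60]);
  translate([180, 80, -1]) cylinder(h = 62, r = 40);
}


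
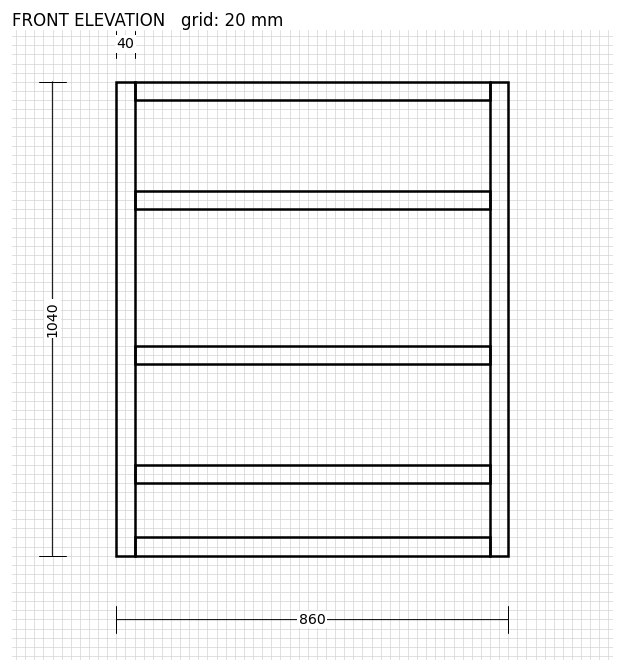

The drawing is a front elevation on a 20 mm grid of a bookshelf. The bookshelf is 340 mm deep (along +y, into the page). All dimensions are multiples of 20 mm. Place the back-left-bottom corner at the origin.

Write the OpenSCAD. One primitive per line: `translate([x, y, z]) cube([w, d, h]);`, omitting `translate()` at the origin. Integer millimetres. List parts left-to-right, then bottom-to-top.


cube([40, 340, 1040]);
translate([40, 0, 0]) cube([780, 340, 40]);
translate([40, 0, 160]) cube([780, 340, 40]);
translate([40, 0, 420]) cube([780, 340, 40]);
translate([40, 0, 760]) cube([780, 340, 40]);
translate([40, 0, 1000]) cube([780, 340, 40]);
translate([820, 0, 0]) cube([40, 340, 1040]);


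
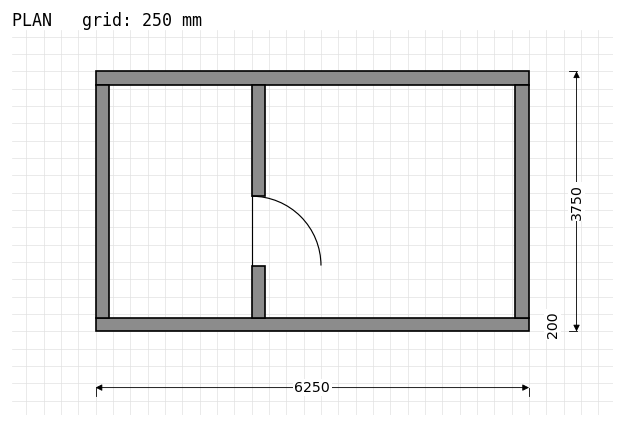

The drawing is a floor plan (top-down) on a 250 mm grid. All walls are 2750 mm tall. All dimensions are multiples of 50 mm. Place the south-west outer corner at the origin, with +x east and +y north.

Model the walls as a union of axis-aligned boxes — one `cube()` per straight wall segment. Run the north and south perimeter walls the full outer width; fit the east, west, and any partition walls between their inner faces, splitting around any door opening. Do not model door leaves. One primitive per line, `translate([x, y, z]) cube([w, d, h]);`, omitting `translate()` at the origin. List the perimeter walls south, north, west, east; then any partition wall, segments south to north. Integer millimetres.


cube([6250, 200, 2750]);
translate([0, 3550, 0]) cube([6250, 200, 2750]);
translate([0, 200, 0]) cube([200, 3350, 2750]);
translate([6050, 200, 0]) cube([200, 3350, 2750]);
translate([2250, 200, 0]) cube([200, 750, 2750]);
translate([2250, 1950, 0]) cube([200, 1600, 2750]);


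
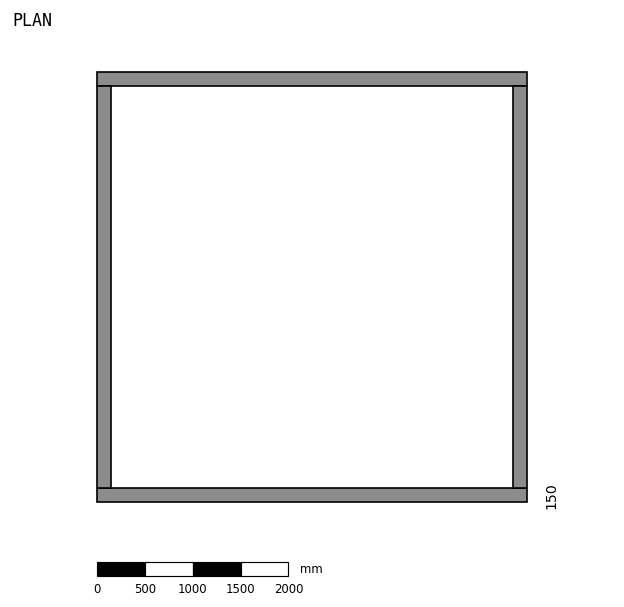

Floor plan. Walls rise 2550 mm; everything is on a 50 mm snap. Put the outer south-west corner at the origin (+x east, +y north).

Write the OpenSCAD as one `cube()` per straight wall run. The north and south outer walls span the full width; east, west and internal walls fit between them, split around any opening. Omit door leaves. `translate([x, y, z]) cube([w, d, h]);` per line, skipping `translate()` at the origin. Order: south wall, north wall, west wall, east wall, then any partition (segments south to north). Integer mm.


cube([4500, 150, 2550]);
translate([0, 4350, 0]) cube([4500, 150, 2550]);
translate([0, 150, 0]) cube([150, 4200, 2550]);
translate([4350, 150, 0]) cube([150, 4200, 2550]);
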